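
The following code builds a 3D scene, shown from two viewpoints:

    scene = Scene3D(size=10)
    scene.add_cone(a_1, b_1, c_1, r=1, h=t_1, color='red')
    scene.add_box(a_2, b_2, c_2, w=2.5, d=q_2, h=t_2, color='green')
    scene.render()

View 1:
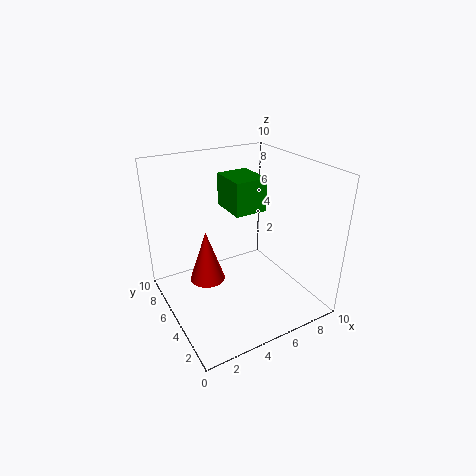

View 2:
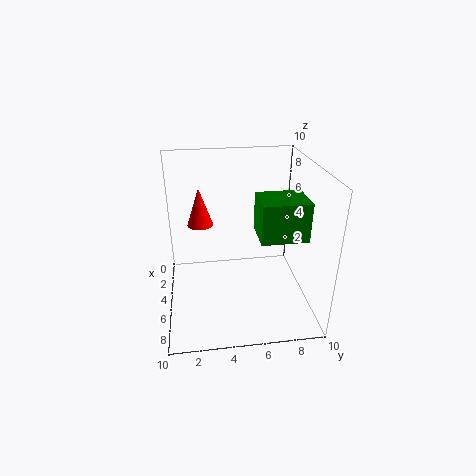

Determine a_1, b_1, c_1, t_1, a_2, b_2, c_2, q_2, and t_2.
a_1 = 1.5
b_1 = 2.5
c_1 = 4.5
t_1 = 3
a_2 = 5.5
b_2 = 6
c_2 = 6
q_2 = 3
t_2 = 2.5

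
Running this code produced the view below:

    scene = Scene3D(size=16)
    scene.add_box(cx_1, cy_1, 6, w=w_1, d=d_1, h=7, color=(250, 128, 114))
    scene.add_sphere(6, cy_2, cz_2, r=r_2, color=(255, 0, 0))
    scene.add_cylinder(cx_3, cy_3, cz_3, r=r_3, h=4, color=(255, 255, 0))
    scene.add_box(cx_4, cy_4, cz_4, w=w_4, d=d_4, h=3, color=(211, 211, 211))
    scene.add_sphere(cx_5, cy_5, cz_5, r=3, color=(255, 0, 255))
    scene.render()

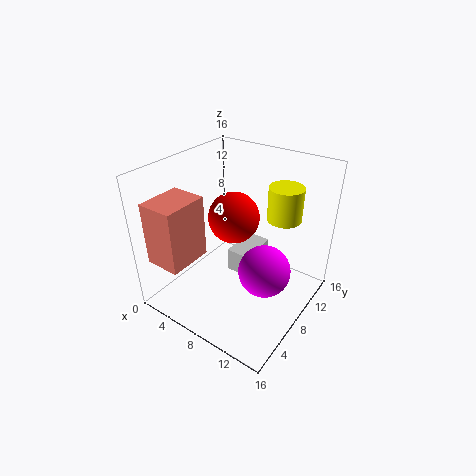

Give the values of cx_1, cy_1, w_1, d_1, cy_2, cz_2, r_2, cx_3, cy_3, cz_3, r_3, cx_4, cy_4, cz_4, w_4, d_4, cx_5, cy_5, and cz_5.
cx_1 = 1; cy_1 = 1; w_1 = 4; d_1 = 5; cy_2 = 10; cz_2 = 9; r_2 = 3; cx_3 = 11; cy_3 = 13; cz_3 = 9; r_3 = 2; cx_4 = 5; cy_4 = 10; cz_4 = 1; w_4 = 3; d_4 = 5; cx_5 = 11; cy_5 = 9; cz_5 = 4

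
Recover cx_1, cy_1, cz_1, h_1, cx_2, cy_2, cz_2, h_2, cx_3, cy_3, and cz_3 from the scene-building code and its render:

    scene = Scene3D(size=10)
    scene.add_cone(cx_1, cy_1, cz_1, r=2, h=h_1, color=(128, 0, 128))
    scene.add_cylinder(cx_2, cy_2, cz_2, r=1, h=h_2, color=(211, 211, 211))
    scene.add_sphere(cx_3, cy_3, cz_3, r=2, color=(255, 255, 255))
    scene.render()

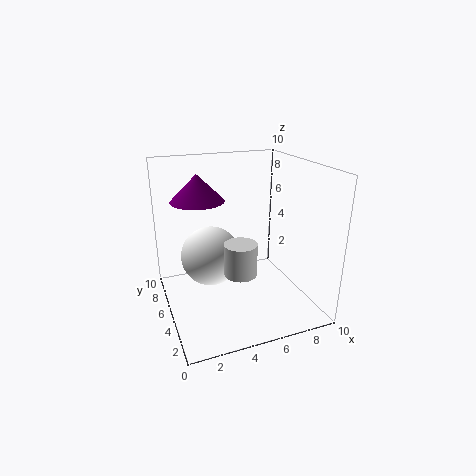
cx_1 = 3; cy_1 = 8; cz_1 = 7; h_1 = 2; cx_2 = 4; cy_2 = 2; cz_2 = 4; h_2 = 2; cx_3 = 3; cy_3 = 5; cz_3 = 4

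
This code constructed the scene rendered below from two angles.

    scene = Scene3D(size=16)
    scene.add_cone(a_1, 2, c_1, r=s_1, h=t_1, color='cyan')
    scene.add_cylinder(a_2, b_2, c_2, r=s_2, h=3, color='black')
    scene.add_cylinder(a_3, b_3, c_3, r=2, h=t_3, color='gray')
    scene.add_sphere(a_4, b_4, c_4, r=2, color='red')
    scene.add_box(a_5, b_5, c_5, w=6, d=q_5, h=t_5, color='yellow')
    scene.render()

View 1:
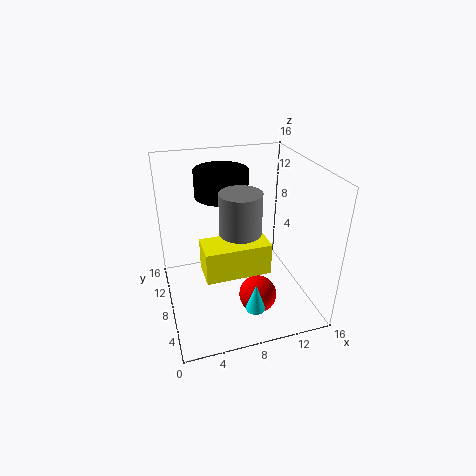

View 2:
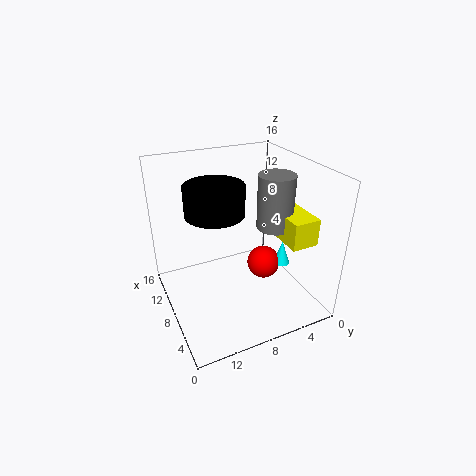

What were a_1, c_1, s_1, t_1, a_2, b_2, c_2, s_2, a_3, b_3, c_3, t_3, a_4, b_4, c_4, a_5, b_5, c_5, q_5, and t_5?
a_1 = 8, c_1 = 3, s_1 = 1, t_1 = 3, a_2 = 7, b_2 = 11, c_2 = 12, s_2 = 3, a_3 = 7, b_3 = 4, c_3 = 9, t_3 = 6, a_4 = 9, b_4 = 4, c_4 = 3, a_5 = 3, b_5 = 1, c_5 = 8, q_5 = 3, t_5 = 3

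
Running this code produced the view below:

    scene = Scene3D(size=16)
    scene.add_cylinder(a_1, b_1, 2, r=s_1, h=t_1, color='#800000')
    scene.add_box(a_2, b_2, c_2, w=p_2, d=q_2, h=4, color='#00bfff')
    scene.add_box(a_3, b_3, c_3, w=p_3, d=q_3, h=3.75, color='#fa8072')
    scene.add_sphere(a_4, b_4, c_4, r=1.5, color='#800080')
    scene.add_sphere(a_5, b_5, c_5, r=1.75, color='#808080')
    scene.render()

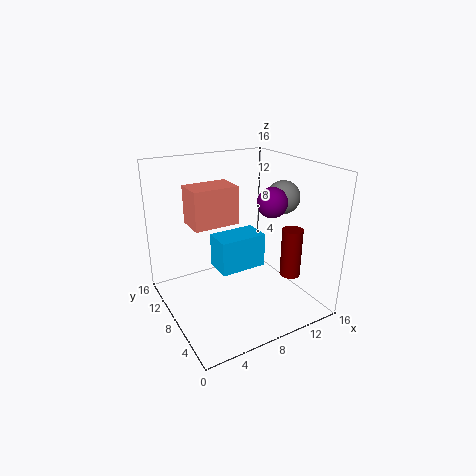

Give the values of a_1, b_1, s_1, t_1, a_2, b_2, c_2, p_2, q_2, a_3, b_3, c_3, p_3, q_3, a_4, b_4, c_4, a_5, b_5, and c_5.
a_1 = 14.75
b_1 = 6.75
s_1 = 1.25
t_1 = 6
a_2 = 6
b_2 = 7.75
c_2 = 3.75
p_2 = 5.5
q_2 = 3.25
a_3 = 2
b_3 = 5.25
c_3 = 11
p_3 = 4.5
q_3 = 3
a_4 = 9.5
b_4 = 4
c_4 = 13
a_5 = 12
b_5 = 5.5
c_5 = 12.75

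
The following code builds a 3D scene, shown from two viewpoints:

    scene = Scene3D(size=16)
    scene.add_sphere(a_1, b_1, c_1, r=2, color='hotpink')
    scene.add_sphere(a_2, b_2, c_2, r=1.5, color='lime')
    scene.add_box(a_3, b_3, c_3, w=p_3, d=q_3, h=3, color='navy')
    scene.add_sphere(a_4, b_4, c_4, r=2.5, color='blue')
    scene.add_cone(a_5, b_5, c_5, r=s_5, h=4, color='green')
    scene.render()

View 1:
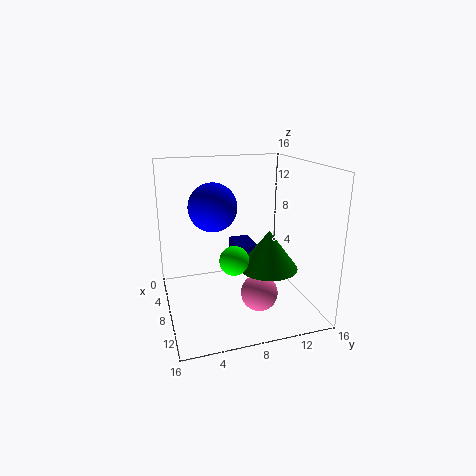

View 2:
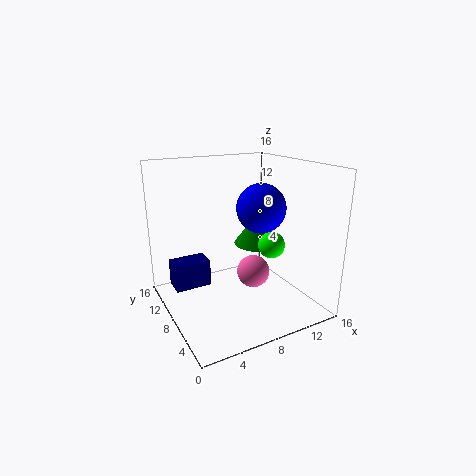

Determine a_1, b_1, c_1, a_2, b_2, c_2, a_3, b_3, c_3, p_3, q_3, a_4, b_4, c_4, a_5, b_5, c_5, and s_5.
a_1 = 11
b_1 = 9.5
c_1 = 2.5
a_2 = 11.5
b_2 = 6.5
c_2 = 7
a_3 = 1
b_3 = 9
c_3 = 2.5
p_3 = 4
q_3 = 2.5
a_4 = 9
b_4 = 5
c_4 = 12
a_5 = 12
b_5 = 10
c_5 = 6
s_5 = 3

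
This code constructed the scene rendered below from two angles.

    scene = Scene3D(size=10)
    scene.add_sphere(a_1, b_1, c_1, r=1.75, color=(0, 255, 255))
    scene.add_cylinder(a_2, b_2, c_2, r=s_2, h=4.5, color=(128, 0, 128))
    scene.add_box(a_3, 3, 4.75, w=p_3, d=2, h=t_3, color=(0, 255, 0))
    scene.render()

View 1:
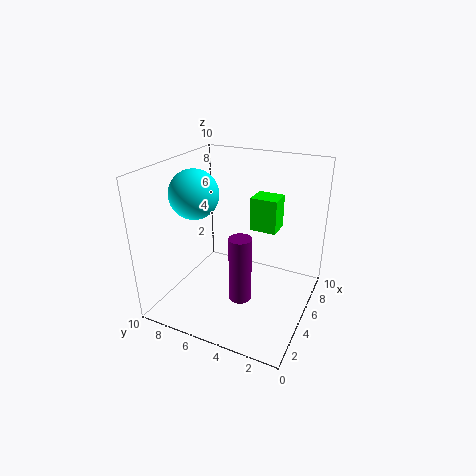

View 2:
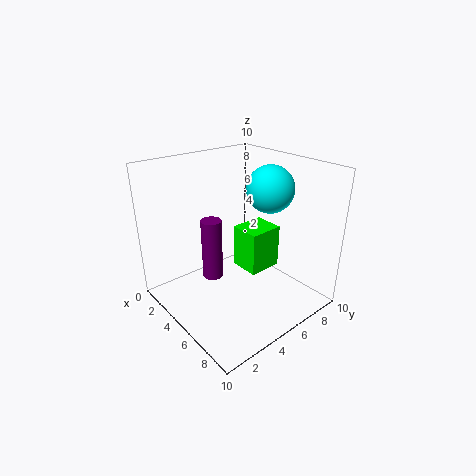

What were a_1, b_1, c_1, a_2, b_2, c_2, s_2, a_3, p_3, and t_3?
a_1 = 4.75, b_1 = 8.25, c_1 = 7.75, a_2 = 3.25, b_2 = 4, c_2 = 1.5, s_2 = 0.75, a_3 = 7, p_3 = 1.75, t_3 = 2.5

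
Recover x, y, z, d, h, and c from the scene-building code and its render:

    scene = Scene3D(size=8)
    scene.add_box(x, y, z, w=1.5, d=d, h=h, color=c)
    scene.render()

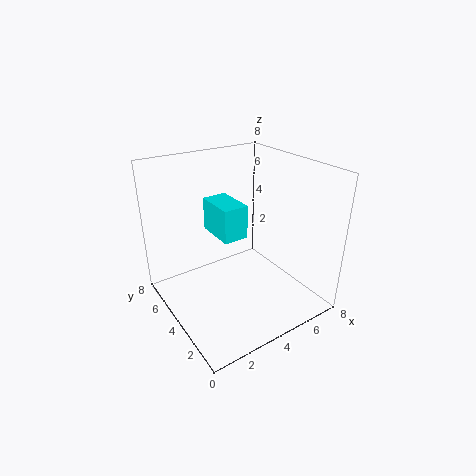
x = 3.5
y = 4.5
z = 3.5
d = 2.5
h = 2
c = 'cyan'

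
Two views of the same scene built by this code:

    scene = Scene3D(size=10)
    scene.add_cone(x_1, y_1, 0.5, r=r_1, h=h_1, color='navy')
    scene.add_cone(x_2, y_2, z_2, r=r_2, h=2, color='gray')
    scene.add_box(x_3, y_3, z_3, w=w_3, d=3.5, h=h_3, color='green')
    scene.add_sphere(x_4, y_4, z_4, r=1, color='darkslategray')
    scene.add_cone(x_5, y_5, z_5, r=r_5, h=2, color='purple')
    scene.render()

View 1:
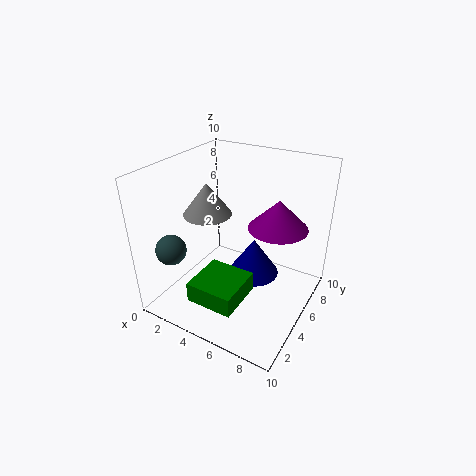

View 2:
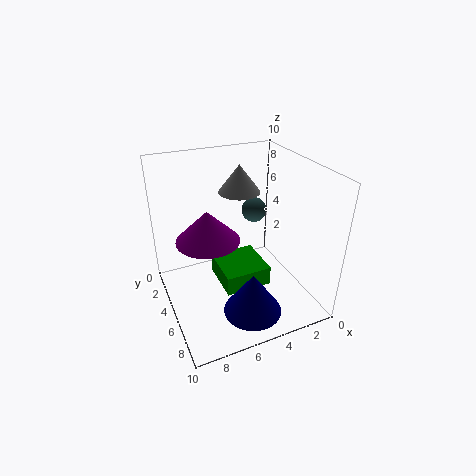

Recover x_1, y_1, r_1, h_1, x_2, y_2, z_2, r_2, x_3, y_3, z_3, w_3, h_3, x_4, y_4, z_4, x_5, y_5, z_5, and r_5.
x_1 = 5, y_1 = 7.5, r_1 = 2, h_1 = 3, x_2 = 4, y_2 = 3, z_2 = 7.5, r_2 = 1.5, x_3 = 2.5, y_3 = 2, z_3 = 0.5, w_3 = 3.5, h_3 = 1.5, x_4 = 2, y_4 = 1.5, z_4 = 5, x_5 = 7.5, y_5 = 6, z_5 = 6, r_5 = 2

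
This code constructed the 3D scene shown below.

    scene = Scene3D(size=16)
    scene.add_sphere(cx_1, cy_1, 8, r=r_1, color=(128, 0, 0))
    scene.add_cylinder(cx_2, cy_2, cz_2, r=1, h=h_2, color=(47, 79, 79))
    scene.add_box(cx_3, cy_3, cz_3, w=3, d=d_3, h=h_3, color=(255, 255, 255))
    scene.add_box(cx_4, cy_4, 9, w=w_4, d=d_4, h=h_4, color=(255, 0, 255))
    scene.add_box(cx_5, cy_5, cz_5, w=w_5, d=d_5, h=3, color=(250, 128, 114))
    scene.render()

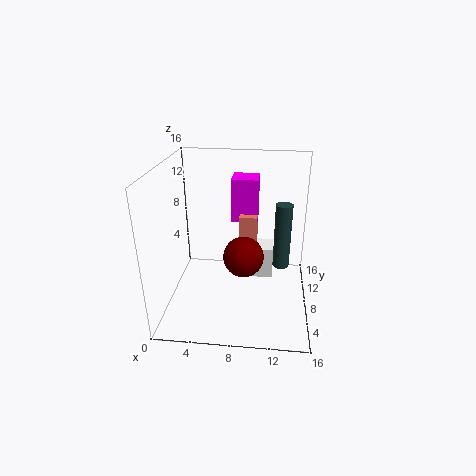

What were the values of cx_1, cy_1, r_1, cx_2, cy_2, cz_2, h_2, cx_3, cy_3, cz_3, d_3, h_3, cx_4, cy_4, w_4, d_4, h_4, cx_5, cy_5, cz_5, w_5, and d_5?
cx_1 = 9; cy_1 = 4; r_1 = 2; cx_2 = 13; cy_2 = 11; cz_2 = 3; h_2 = 8; cx_3 = 9; cy_3 = 11; cz_3 = 1; d_3 = 3; h_3 = 4; cx_4 = 7; cy_4 = 10; w_4 = 3; d_4 = 3; h_4 = 5; cx_5 = 8; cy_5 = 9; cz_5 = 7; w_5 = 2; d_5 = 3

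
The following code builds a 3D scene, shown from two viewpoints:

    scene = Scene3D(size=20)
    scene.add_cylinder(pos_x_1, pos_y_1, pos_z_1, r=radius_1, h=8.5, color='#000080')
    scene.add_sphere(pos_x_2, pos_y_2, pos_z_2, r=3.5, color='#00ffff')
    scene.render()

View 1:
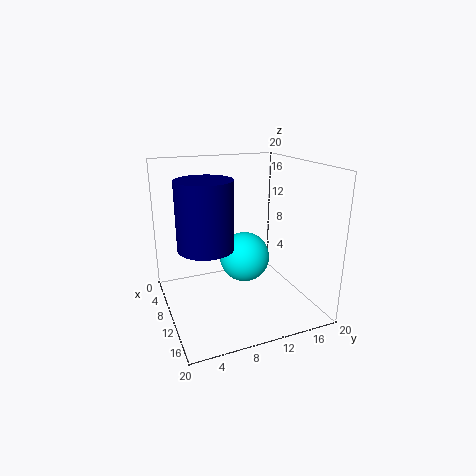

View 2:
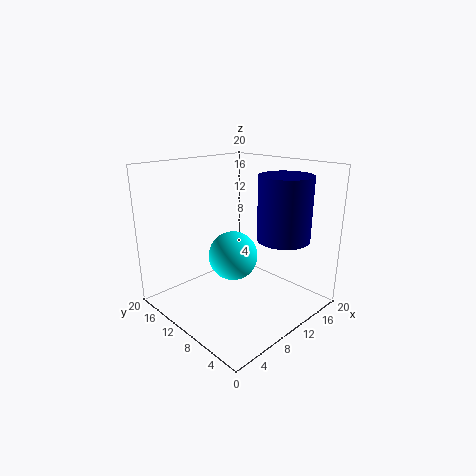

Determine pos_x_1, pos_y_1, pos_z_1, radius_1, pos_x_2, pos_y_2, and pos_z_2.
pos_x_1 = 13; pos_y_1 = 4.5; pos_z_1 = 10.5; radius_1 = 3.5; pos_x_2 = 10; pos_y_2 = 11; pos_z_2 = 7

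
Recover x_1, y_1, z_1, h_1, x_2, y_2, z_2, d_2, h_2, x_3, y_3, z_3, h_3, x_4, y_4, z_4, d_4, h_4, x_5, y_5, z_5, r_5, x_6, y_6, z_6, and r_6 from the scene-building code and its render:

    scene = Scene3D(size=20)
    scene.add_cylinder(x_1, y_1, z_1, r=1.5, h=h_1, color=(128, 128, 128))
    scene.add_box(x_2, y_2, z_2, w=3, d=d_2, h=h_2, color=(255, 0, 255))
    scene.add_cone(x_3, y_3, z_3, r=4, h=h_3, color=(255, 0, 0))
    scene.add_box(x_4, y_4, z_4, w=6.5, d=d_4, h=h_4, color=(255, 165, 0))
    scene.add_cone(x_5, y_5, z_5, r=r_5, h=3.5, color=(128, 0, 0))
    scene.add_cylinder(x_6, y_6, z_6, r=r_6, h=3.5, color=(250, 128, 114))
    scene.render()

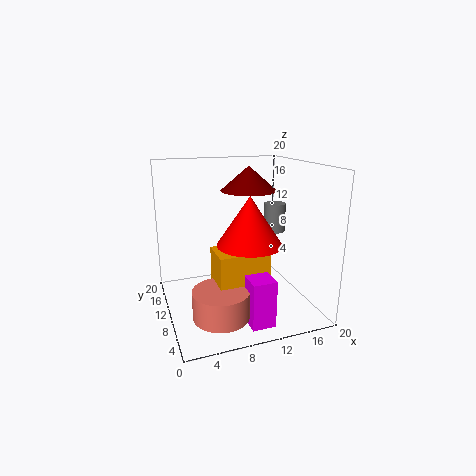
x_1 = 15.5, y_1 = 10, z_1 = 10.5, h_1 = 4, x_2 = 8.5, y_2 = 0.5, z_2 = 1.5, d_2 = 4, h_2 = 6, x_3 = 9.5, y_3 = 4.5, z_3 = 11, h_3 = 6, x_4 = 5.5, y_4 = 3.5, z_4 = 2, d_4 = 4.5, h_4 = 8, x_5 = 12.5, y_5 = 12.5, z_5 = 16, r_5 = 4, x_6 = 5.5, y_6 = 3.5, z_6 = 2.5, r_6 = 3.5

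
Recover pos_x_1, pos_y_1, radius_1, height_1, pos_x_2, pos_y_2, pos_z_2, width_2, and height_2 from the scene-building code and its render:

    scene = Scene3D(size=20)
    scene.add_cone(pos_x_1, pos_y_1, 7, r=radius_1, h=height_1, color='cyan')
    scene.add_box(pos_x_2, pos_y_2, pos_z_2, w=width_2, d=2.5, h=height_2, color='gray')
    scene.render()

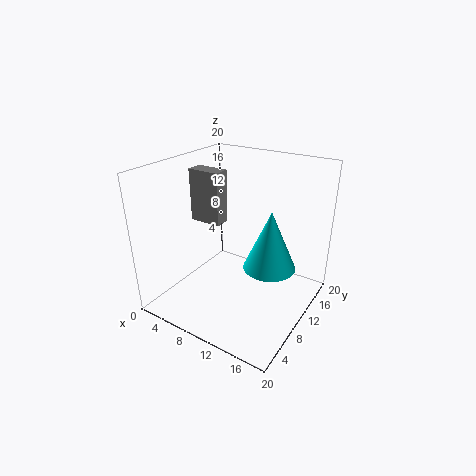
pos_x_1 = 15, pos_y_1 = 10, radius_1 = 3.5, height_1 = 8, pos_x_2 = 0.5, pos_y_2 = 11.5, pos_z_2 = 10, width_2 = 5, height_2 = 8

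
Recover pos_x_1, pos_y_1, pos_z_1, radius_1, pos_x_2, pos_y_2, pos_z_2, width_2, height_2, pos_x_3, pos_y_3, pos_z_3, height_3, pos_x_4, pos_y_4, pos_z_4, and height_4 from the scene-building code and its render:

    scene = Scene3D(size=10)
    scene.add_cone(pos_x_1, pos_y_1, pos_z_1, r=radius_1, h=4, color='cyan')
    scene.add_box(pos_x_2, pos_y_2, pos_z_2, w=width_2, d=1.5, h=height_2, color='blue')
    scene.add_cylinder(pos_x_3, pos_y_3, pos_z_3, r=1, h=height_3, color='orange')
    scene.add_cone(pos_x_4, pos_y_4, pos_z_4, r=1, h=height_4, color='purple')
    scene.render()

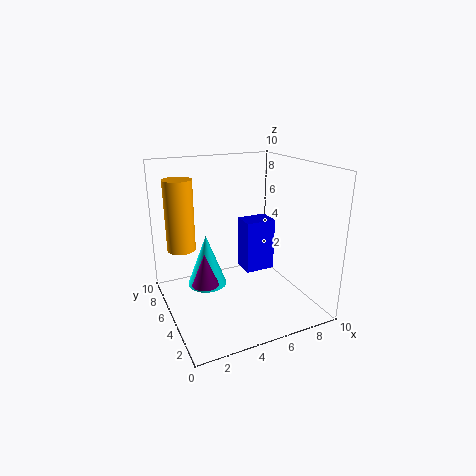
pos_x_1 = 3.5, pos_y_1 = 7.5, pos_z_1 = 0.5, radius_1 = 1.5, pos_x_2 = 5, pos_y_2 = 3.5, pos_z_2 = 3, width_2 = 2, height_2 = 3.5, pos_x_3 = 1.5, pos_y_3 = 7, pos_z_3 = 4, height_3 = 5, pos_x_4 = 3, pos_y_4 = 6.5, pos_z_4 = 1, height_4 = 2.5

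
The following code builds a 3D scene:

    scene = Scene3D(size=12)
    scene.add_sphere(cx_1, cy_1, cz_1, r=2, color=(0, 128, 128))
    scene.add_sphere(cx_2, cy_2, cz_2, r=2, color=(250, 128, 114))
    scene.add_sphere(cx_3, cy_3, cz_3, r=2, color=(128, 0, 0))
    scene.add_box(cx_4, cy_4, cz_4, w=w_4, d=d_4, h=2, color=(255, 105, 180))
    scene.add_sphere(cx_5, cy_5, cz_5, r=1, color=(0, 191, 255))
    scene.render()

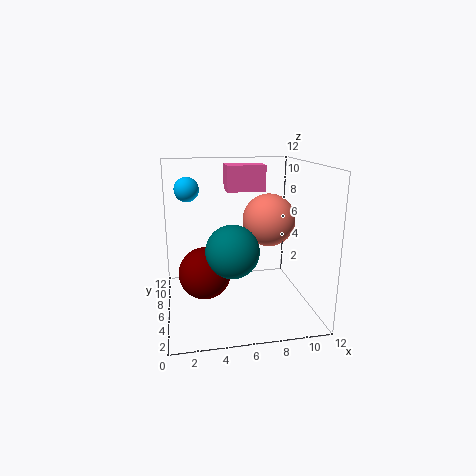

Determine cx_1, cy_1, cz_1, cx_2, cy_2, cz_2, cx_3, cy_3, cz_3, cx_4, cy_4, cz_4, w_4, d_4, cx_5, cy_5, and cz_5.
cx_1 = 5
cy_1 = 3
cz_1 = 6
cx_2 = 8
cy_2 = 4
cz_2 = 8
cx_3 = 3
cy_3 = 4
cz_3 = 4
cx_4 = 5
cy_4 = 5
cz_4 = 10
w_4 = 3
d_4 = 2
cx_5 = 2
cy_5 = 7
cz_5 = 10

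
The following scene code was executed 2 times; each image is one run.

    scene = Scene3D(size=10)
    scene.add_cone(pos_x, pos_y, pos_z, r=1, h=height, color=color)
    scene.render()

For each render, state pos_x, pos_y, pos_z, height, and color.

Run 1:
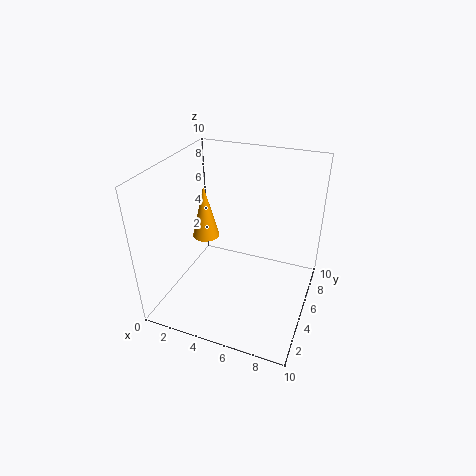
pos_x = 2; pos_y = 6; pos_z = 4; height = 4; color = 'orange'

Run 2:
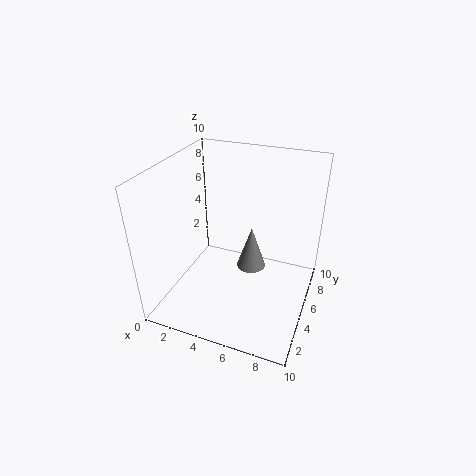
pos_x = 6; pos_y = 5; pos_z = 3; height = 3; color = 'gray'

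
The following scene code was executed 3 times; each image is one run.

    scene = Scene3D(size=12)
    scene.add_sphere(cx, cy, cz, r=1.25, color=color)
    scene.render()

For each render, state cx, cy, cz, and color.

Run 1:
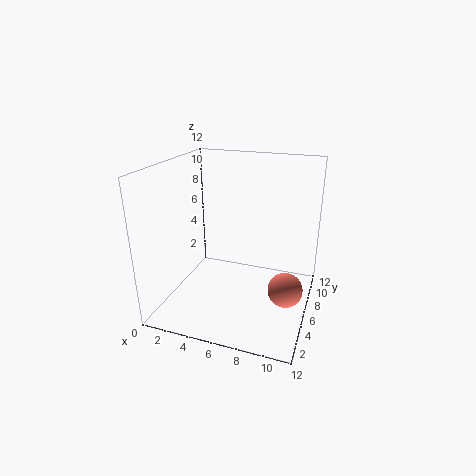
cx = 10.75, cy = 2.75, cz = 4, color = 'salmon'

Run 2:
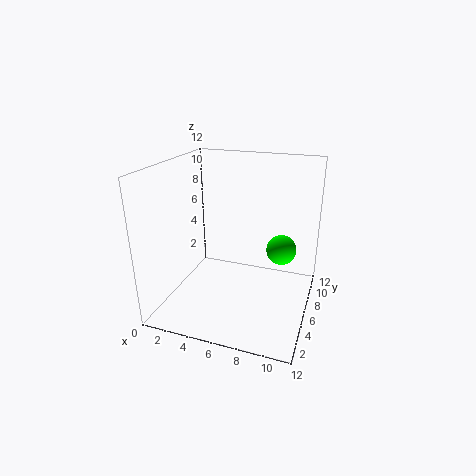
cx = 9.5, cy = 7, cz = 5, color = 'lime'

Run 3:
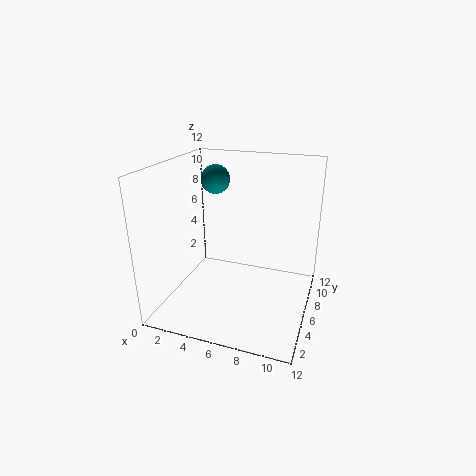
cx = 3.25, cy = 8, cz = 10.25, color = 'teal'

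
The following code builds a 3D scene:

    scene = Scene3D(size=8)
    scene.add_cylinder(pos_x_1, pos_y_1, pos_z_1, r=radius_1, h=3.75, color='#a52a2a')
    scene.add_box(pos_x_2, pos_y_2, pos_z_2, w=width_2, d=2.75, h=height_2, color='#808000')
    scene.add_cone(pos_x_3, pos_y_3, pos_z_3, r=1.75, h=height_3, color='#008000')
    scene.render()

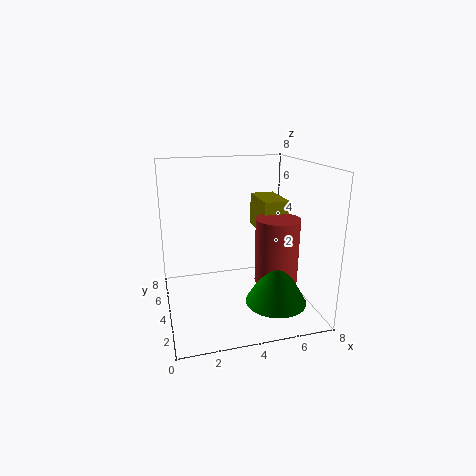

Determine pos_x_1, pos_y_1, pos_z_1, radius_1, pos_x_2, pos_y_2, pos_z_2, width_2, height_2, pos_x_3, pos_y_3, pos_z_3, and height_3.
pos_x_1 = 6.25, pos_y_1 = 3.75, pos_z_1 = 1.25, radius_1 = 1.25, pos_x_2 = 5.75, pos_y_2 = 4.5, pos_z_2 = 3.75, width_2 = 1.5, height_2 = 2, pos_x_3 = 6, pos_y_3 = 3, pos_z_3 = 0.25, height_3 = 3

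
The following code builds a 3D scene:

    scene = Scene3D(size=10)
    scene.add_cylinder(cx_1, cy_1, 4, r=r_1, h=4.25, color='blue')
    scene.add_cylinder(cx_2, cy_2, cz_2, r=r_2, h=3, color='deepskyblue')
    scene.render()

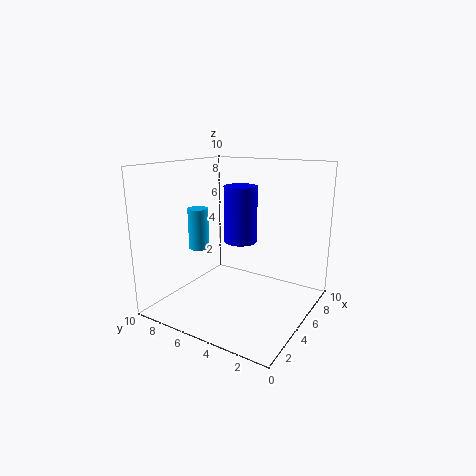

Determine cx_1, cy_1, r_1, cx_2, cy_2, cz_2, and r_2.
cx_1 = 7; cy_1 = 6; r_1 = 1.25; cx_2 = 4.75; cy_2 = 8.25; cz_2 = 3.75; r_2 = 0.75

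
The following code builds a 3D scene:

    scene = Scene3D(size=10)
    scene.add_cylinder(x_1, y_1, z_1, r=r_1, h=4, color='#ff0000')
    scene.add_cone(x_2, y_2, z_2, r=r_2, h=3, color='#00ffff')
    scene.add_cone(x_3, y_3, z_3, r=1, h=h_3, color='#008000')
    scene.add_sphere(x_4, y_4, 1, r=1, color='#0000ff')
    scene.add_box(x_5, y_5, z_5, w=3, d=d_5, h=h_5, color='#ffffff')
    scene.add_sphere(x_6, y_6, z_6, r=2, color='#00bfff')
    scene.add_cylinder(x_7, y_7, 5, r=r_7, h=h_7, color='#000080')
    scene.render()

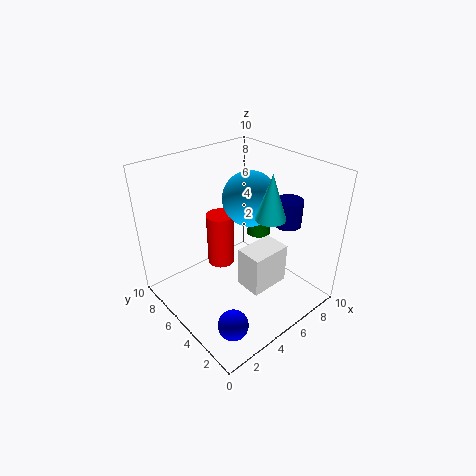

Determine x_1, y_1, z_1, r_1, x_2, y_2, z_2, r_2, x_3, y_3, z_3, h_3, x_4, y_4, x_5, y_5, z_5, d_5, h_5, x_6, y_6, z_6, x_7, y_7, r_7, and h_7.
x_1 = 5
y_1 = 7
z_1 = 2
r_1 = 1
x_2 = 6
y_2 = 3
z_2 = 7
r_2 = 1
x_3 = 9
y_3 = 7
z_3 = 3
h_3 = 4
x_4 = 2
y_4 = 2
x_5 = 5
y_5 = 3
z_5 = 1
d_5 = 2
h_5 = 3
x_6 = 7
y_6 = 6
z_6 = 7
x_7 = 9
y_7 = 4
r_7 = 1
h_7 = 2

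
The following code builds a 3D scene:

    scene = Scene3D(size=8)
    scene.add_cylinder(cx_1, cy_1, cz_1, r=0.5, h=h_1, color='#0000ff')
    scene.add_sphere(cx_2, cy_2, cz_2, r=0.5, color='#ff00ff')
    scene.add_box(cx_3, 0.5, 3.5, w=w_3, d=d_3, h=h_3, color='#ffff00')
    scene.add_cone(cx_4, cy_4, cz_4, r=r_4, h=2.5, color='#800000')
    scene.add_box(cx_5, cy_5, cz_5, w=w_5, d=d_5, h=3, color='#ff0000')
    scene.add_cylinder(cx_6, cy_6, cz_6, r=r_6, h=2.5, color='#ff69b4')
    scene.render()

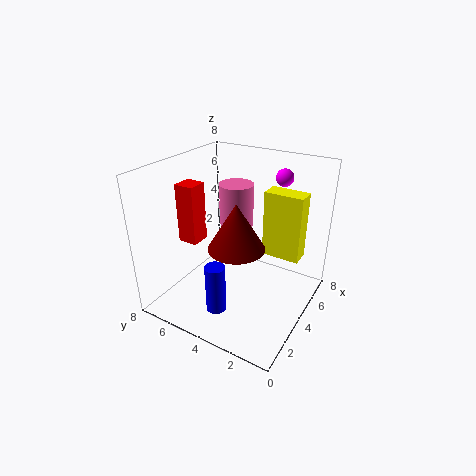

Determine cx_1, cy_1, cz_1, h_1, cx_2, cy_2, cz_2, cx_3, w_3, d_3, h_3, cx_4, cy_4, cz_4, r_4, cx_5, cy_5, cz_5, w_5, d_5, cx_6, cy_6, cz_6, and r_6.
cx_1 = 1
cy_1 = 3.5
cz_1 = 1.5
h_1 = 2.5
cx_2 = 6.5
cy_2 = 2.5
cz_2 = 7
cx_3 = 4
w_3 = 1
d_3 = 2
h_3 = 3.5
cx_4 = 3
cy_4 = 3.5
cz_4 = 4
r_4 = 1.5
cx_5 = 1.5
cy_5 = 5
cz_5 = 4.5
w_5 = 1
d_5 = 1
cx_6 = 5.5
cy_6 = 5
cz_6 = 4
r_6 = 1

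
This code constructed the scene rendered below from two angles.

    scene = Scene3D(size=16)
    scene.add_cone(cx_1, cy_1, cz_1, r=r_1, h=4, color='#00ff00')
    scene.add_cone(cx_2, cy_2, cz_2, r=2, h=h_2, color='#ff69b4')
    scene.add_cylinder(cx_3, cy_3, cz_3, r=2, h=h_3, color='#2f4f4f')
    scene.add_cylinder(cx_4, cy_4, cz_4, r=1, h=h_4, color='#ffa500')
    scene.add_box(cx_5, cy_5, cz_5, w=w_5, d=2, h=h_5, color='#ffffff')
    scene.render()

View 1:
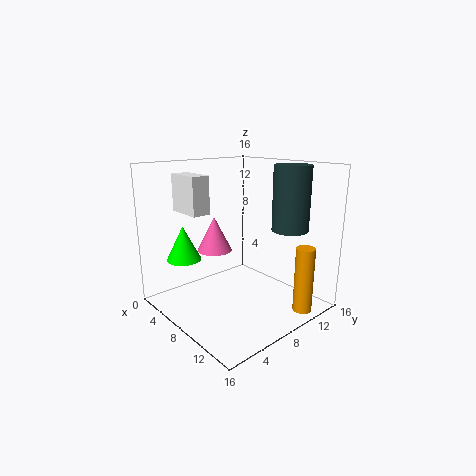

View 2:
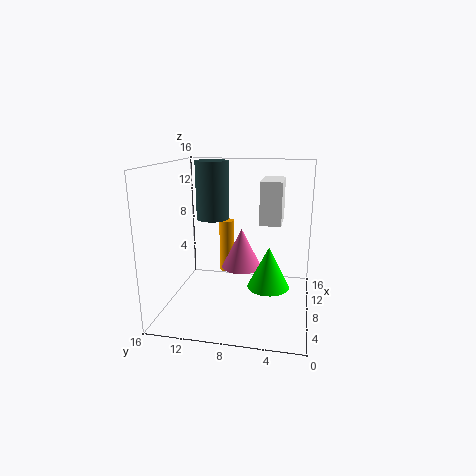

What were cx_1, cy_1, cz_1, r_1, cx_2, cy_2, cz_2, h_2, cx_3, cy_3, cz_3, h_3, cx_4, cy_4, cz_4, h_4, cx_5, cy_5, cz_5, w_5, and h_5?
cx_1 = 3
cy_1 = 4
cz_1 = 5
r_1 = 2
cx_2 = 5
cy_2 = 7
cz_2 = 6
h_2 = 4
cx_3 = 12
cy_3 = 12
cz_3 = 9
h_3 = 7
cx_4 = 15
cy_4 = 11
cz_4 = 1
h_4 = 7
cx_5 = 3
cy_5 = 3
cz_5 = 11
w_5 = 4
h_5 = 4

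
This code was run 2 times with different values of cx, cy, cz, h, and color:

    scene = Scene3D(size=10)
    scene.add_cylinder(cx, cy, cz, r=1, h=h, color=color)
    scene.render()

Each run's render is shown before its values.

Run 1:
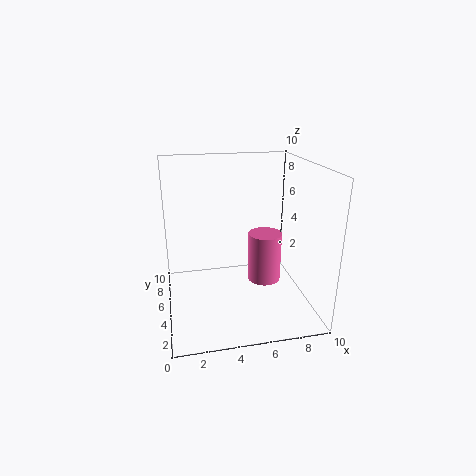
cx = 6; cy = 2; cz = 3.5; h = 3; color = 'hotpink'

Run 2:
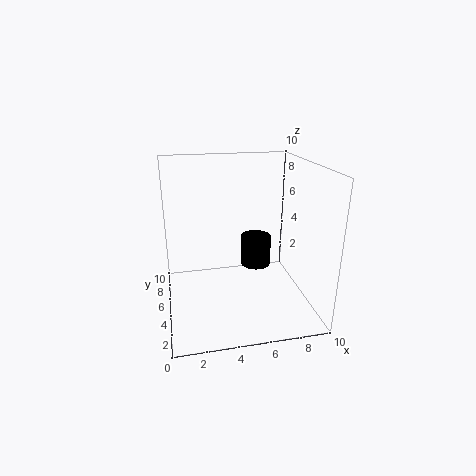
cx = 6; cy = 4; cz = 3.5; h = 2; color = 'black'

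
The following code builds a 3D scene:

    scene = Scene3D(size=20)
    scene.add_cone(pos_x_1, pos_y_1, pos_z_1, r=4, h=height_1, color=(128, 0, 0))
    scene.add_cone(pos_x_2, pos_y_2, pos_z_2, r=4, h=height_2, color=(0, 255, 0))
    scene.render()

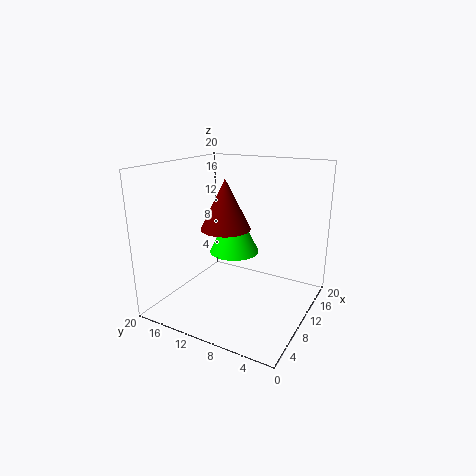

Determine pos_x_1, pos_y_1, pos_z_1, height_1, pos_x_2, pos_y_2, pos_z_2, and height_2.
pos_x_1 = 15, pos_y_1 = 15, pos_z_1 = 9, height_1 = 8, pos_x_2 = 16, pos_y_2 = 14, pos_z_2 = 5, height_2 = 8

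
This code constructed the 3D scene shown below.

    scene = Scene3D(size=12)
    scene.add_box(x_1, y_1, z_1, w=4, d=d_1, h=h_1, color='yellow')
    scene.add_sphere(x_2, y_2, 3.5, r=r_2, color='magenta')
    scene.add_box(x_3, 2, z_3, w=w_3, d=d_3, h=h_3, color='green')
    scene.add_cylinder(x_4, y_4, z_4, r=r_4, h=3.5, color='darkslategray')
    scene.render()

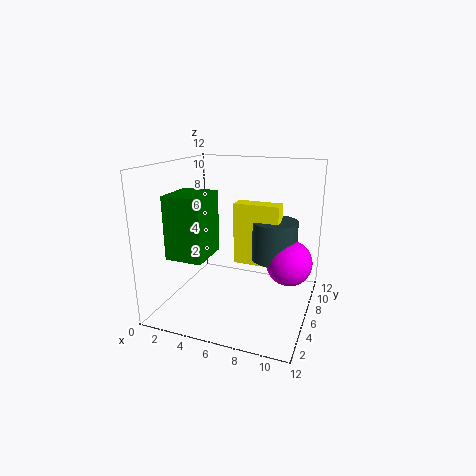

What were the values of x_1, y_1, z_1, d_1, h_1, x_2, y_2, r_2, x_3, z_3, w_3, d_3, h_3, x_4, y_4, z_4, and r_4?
x_1 = 5, y_1 = 7.5, z_1 = 3, d_1 = 1.5, h_1 = 5.5, x_2 = 10, y_2 = 8, r_2 = 2, x_3 = 1.5, z_3 = 5, w_3 = 3, d_3 = 3.5, h_3 = 5, x_4 = 8.5, y_4 = 8.5, z_4 = 3.5, r_4 = 2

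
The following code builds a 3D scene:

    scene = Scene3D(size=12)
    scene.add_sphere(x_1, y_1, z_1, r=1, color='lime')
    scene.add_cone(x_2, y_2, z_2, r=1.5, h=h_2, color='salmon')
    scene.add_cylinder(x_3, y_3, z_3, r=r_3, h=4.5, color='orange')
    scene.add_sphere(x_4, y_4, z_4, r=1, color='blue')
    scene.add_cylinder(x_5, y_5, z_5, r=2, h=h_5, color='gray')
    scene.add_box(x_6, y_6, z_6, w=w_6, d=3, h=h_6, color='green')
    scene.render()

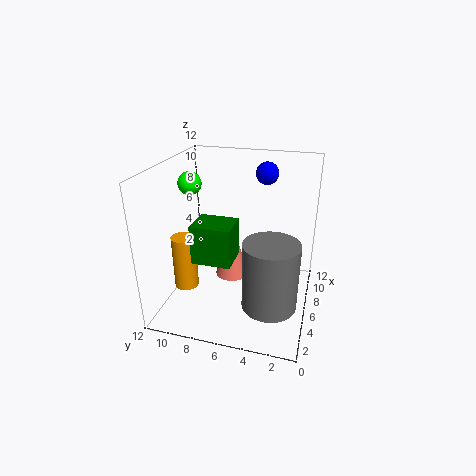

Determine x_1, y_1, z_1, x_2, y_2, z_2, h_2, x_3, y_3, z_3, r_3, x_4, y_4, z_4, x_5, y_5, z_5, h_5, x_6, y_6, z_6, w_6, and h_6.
x_1 = 7; y_1 = 10.5; z_1 = 10; x_2 = 7.5; y_2 = 7; z_2 = 1.5; h_2 = 5; x_3 = 4; y_3 = 10; z_3 = 2; r_3 = 1; x_4 = 10; y_4 = 4.5; z_4 = 10.5; x_5 = 2; y_5 = 2.5; z_5 = 3; h_5 = 5; x_6 = 2; y_6 = 5.5; z_6 = 5.5; w_6 = 2.5; h_6 = 3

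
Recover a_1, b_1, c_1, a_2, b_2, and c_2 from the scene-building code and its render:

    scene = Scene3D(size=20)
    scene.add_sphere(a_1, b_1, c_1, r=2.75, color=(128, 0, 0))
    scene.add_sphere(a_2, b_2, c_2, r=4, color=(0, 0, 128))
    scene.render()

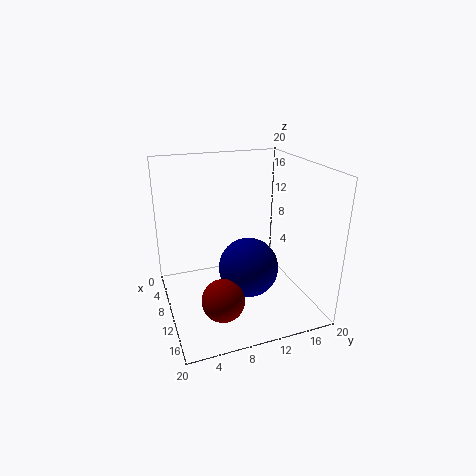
a_1 = 15.5; b_1 = 6; c_1 = 4.25; a_2 = 12.75; b_2 = 10.5; c_2 = 6.75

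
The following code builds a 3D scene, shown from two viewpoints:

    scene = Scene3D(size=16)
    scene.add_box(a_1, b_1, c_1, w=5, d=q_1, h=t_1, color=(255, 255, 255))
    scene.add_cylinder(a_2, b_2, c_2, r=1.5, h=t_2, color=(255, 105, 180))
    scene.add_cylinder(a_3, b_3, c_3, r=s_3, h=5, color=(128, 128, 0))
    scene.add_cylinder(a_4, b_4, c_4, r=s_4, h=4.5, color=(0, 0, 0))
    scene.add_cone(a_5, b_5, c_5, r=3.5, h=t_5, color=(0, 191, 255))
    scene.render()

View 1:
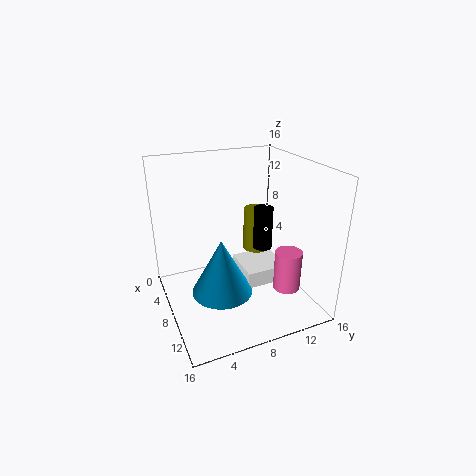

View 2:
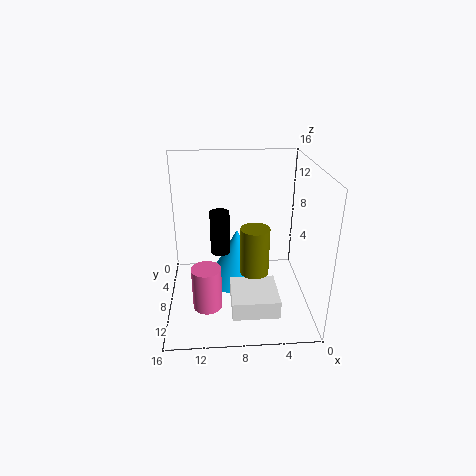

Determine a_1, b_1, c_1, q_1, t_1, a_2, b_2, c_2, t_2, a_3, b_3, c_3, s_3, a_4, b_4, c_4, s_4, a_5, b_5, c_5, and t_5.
a_1 = 4; b_1 = 9; c_1 = 1.5; q_1 = 5; t_1 = 2; a_2 = 11.5; b_2 = 12.5; c_2 = 2.5; t_2 = 4.5; a_3 = 6.5; b_3 = 11; c_3 = 5.5; s_3 = 1.5; a_4 = 10; b_4 = 10; c_4 = 7.5; s_4 = 1; a_5 = 8; b_5 = 6; c_5 = 1.5; t_5 = 6.5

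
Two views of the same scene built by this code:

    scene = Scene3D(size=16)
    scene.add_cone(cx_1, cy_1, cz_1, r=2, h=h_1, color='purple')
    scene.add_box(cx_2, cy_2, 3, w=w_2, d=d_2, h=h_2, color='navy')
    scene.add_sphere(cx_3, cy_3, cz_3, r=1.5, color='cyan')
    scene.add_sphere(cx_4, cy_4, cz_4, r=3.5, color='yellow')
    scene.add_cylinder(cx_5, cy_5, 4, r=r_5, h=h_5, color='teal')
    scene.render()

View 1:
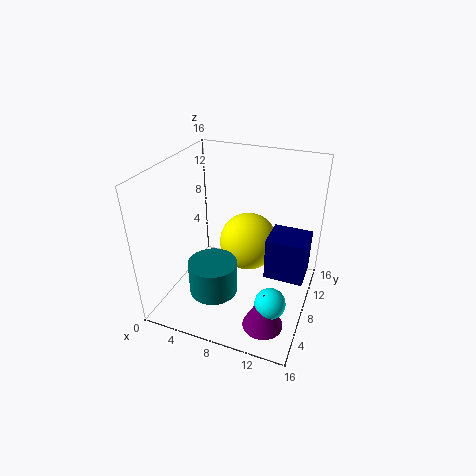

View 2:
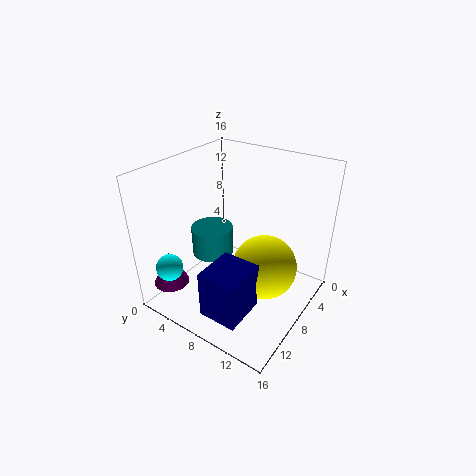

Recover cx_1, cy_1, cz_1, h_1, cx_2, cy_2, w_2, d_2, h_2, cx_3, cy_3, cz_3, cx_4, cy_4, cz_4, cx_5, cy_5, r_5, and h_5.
cx_1 = 13
cy_1 = 2
cz_1 = 2.5
h_1 = 4
cx_2 = 11
cy_2 = 8.5
w_2 = 4.5
d_2 = 4
h_2 = 5
cx_3 = 13.5
cy_3 = 2.5
cz_3 = 5
cx_4 = 8
cy_4 = 11.5
cz_4 = 5.5
cx_5 = 7
cy_5 = 3.5
r_5 = 2.5
h_5 = 3.5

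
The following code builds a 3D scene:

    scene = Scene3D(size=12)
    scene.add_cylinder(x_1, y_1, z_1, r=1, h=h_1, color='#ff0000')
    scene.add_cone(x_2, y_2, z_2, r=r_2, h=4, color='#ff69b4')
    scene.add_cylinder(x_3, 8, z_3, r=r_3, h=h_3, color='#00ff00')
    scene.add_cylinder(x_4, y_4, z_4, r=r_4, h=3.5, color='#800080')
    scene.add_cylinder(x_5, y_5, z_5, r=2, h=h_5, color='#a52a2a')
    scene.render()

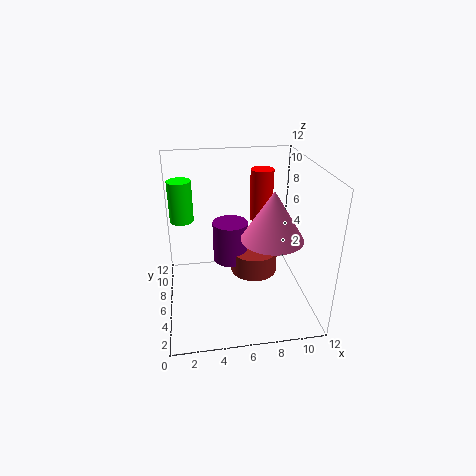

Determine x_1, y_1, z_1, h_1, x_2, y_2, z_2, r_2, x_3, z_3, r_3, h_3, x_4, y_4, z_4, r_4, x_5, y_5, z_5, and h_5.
x_1 = 8.5; y_1 = 8.5; z_1 = 6.5; h_1 = 4.5; x_2 = 8.5; y_2 = 4.5; z_2 = 6.5; r_2 = 2.5; x_3 = 1.5; z_3 = 7; r_3 = 1; h_3 = 3.5; x_4 = 5.5; y_4 = 7; z_4 = 3.5; r_4 = 1.5; x_5 = 7.5; y_5 = 6.5; z_5 = 2.5; h_5 = 2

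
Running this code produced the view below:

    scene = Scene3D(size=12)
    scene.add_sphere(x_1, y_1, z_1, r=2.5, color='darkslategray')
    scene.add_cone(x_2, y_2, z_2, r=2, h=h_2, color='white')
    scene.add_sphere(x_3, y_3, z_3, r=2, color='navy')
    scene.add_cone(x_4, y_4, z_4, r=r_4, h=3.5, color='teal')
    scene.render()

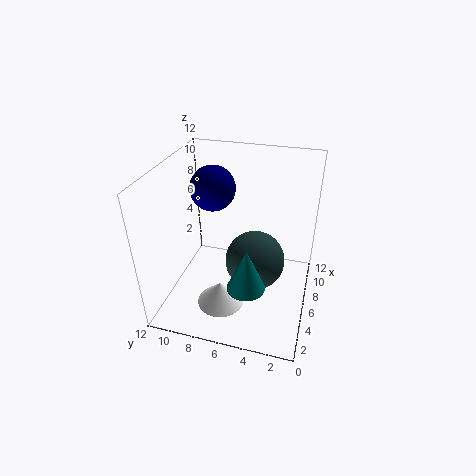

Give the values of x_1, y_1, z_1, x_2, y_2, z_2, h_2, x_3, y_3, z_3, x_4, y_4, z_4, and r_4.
x_1 = 6; y_1 = 4.5; z_1 = 4; x_2 = 4; y_2 = 7; z_2 = 0.5; h_2 = 2; x_3 = 8.5; y_3 = 9; z_3 = 9; x_4 = 3; y_4 = 4.5; z_4 = 3.5; r_4 = 1.5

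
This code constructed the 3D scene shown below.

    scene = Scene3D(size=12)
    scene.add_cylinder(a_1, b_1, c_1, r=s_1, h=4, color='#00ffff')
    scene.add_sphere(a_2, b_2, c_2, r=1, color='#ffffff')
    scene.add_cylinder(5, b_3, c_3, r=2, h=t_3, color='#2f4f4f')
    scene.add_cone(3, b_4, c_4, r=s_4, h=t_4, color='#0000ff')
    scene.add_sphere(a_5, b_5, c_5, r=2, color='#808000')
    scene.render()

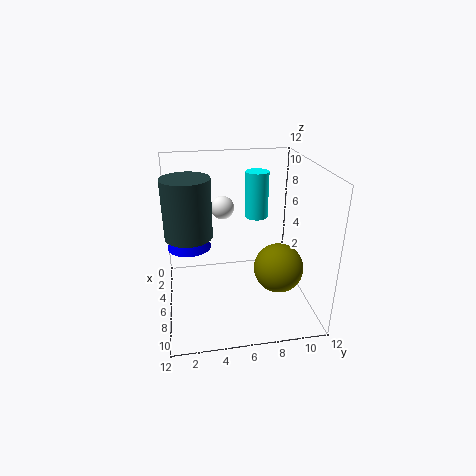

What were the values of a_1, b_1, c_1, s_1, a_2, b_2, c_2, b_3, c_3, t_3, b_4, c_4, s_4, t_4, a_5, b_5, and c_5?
a_1 = 4
b_1 = 8
c_1 = 7
s_1 = 1
a_2 = 4
b_2 = 5
c_2 = 8
b_3 = 2
c_3 = 6
t_3 = 5
b_4 = 2
c_4 = 4
s_4 = 2
t_4 = 3
a_5 = 8
b_5 = 9
c_5 = 4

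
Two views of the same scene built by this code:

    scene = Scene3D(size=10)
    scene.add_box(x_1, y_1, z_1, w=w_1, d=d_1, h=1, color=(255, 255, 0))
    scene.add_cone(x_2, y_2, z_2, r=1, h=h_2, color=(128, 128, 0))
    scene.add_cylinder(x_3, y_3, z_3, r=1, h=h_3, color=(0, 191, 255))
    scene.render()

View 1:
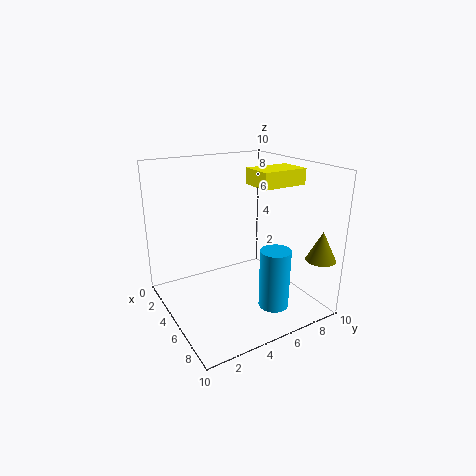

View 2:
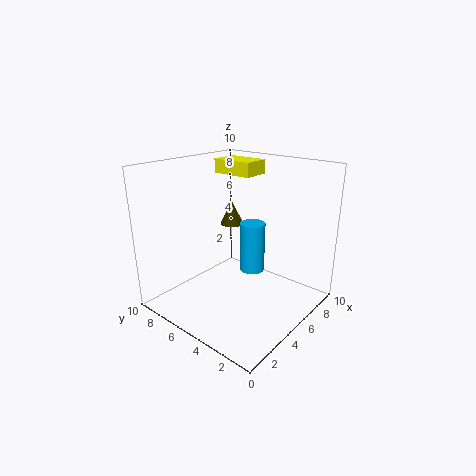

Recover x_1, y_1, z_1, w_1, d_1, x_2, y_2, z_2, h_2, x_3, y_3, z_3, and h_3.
x_1 = 6; y_1 = 5; z_1 = 9; w_1 = 2; d_1 = 3; x_2 = 9; y_2 = 9; z_2 = 4; h_2 = 2; x_3 = 8; y_3 = 6; z_3 = 1; h_3 = 4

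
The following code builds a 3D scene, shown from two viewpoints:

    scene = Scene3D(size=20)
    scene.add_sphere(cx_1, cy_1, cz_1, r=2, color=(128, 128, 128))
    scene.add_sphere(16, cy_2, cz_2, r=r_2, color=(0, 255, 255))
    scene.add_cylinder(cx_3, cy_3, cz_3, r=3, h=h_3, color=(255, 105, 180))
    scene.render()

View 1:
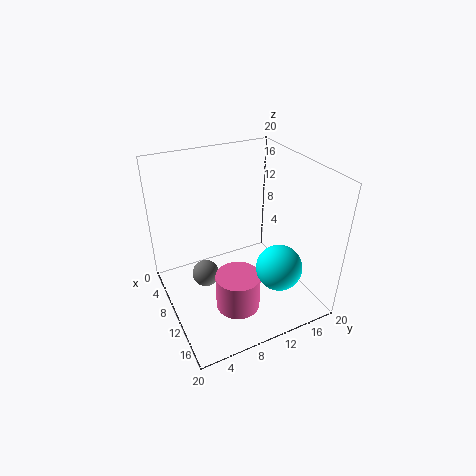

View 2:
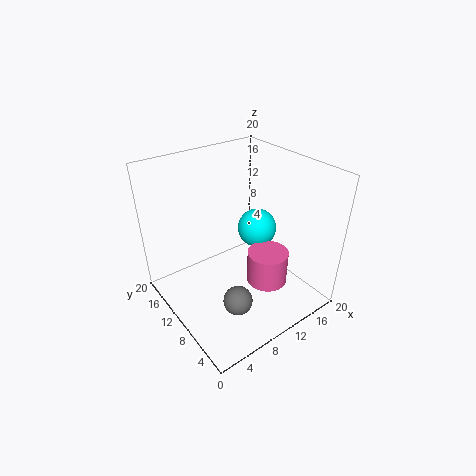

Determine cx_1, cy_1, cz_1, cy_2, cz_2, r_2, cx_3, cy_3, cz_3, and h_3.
cx_1 = 7; cy_1 = 6; cz_1 = 3; cy_2 = 13; cz_2 = 8; r_2 = 3; cx_3 = 14; cy_3 = 8; cz_3 = 2; h_3 = 5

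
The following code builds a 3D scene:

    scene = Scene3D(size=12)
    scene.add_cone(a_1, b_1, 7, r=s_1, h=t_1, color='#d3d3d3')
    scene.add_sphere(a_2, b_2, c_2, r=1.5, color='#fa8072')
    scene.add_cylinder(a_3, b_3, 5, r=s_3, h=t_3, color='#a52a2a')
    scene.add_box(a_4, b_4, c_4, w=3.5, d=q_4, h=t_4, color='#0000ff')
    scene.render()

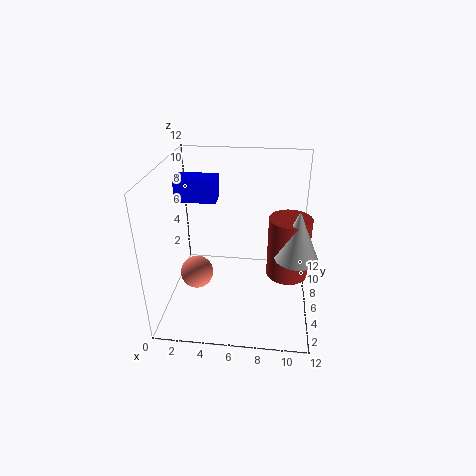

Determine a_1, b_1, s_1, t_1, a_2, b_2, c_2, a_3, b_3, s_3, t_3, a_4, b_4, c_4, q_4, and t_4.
a_1 = 10.5; b_1 = 2; s_1 = 1.5; t_1 = 3.5; a_2 = 2; b_2 = 7; c_2 = 1.5; a_3 = 10; b_3 = 3; s_3 = 1.5; t_3 = 4.5; a_4 = 0.5; b_4 = 7; c_4 = 8.5; q_4 = 2; t_4 = 2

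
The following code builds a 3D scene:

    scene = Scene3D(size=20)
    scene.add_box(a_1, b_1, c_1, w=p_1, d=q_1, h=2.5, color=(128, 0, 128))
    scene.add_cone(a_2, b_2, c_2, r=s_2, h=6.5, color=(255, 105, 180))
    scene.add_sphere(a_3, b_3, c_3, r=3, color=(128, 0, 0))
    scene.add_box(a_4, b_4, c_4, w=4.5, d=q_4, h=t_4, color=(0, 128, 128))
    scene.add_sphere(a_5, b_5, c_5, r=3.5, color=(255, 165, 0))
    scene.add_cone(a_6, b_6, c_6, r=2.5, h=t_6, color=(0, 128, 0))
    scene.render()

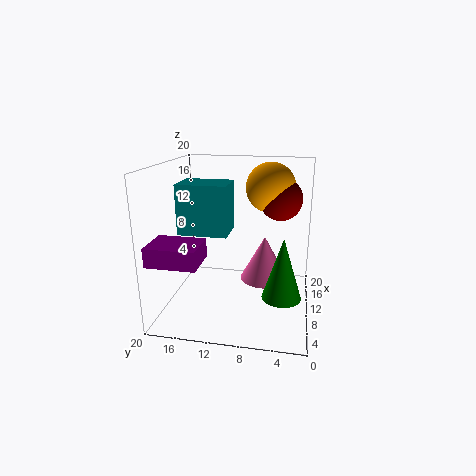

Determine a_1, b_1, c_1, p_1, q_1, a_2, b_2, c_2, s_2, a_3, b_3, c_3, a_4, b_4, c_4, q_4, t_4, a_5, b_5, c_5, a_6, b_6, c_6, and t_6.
a_1 = 1.5; b_1 = 13.5; c_1 = 8.5; p_1 = 5; q_1 = 6.5; a_2 = 12.5; b_2 = 6.5; c_2 = 3; s_2 = 3.5; a_3 = 13; b_3 = 4.5; c_3 = 15; a_4 = 3; b_4 = 10; c_4 = 12.5; q_4 = 6; t_4 = 6; a_5 = 13.5; b_5 = 6; c_5 = 16.5; a_6 = 5.5; b_6 = 3.5; c_6 = 4; t_6 = 8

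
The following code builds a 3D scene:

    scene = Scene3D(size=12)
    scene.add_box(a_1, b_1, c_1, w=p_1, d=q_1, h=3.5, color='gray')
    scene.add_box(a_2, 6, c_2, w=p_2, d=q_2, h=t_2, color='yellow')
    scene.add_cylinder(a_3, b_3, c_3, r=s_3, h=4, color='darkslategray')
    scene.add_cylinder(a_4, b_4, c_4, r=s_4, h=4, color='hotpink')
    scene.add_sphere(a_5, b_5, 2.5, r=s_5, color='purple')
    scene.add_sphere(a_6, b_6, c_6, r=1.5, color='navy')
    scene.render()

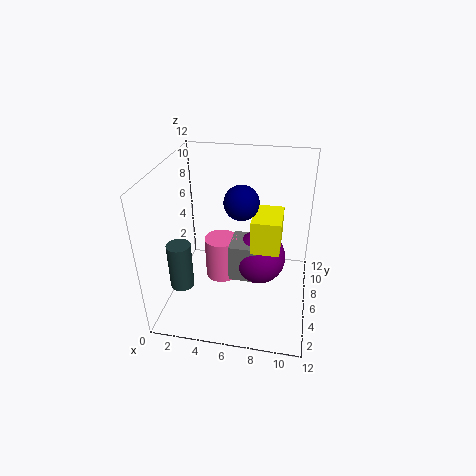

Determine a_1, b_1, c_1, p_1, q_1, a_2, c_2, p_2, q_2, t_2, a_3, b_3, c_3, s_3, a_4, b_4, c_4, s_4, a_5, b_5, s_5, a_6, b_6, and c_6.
a_1 = 5; b_1 = 6.5; c_1 = 1; p_1 = 2.5; q_1 = 3; a_2 = 7; c_2 = 4.5; p_2 = 2.5; q_2 = 3.5; t_2 = 3; a_3 = 1.5; b_3 = 4; c_3 = 2; s_3 = 1; a_4 = 4; b_4 = 8; c_4 = 0.5; s_4 = 1.5; a_5 = 7.5; b_5 = 8.5; s_5 = 2.5; a_6 = 6; b_6 = 7.5; c_6 = 8.5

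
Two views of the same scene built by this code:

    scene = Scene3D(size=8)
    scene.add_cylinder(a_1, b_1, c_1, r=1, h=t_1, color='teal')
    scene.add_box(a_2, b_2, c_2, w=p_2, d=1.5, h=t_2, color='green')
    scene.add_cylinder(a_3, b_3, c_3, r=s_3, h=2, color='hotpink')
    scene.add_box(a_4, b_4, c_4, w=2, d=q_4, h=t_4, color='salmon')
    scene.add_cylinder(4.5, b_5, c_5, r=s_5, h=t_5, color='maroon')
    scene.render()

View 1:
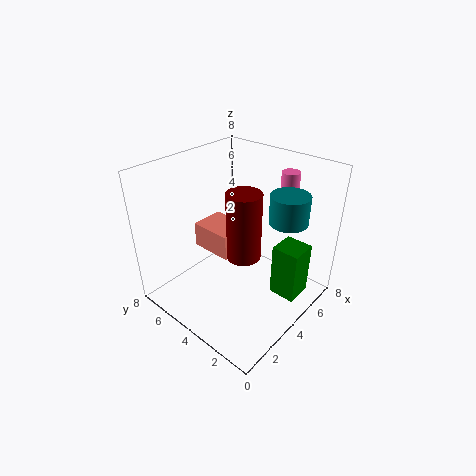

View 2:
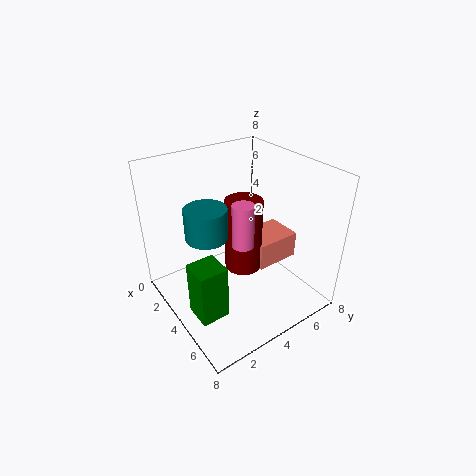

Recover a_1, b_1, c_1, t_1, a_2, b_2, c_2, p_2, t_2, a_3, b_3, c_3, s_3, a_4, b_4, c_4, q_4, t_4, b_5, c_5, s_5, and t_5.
a_1 = 5
b_1 = 1.5
c_1 = 5.5
t_1 = 1.5
a_2 = 4.5
b_2 = 0.5
c_2 = 1
p_2 = 1.5
t_2 = 3
a_3 = 6.5
b_3 = 2.5
c_3 = 5.5
s_3 = 0.5
a_4 = 3.5
b_4 = 4.5
c_4 = 2.5
q_4 = 2.5
t_4 = 1.5
b_5 = 4
c_5 = 2.5
s_5 = 1
t_5 = 4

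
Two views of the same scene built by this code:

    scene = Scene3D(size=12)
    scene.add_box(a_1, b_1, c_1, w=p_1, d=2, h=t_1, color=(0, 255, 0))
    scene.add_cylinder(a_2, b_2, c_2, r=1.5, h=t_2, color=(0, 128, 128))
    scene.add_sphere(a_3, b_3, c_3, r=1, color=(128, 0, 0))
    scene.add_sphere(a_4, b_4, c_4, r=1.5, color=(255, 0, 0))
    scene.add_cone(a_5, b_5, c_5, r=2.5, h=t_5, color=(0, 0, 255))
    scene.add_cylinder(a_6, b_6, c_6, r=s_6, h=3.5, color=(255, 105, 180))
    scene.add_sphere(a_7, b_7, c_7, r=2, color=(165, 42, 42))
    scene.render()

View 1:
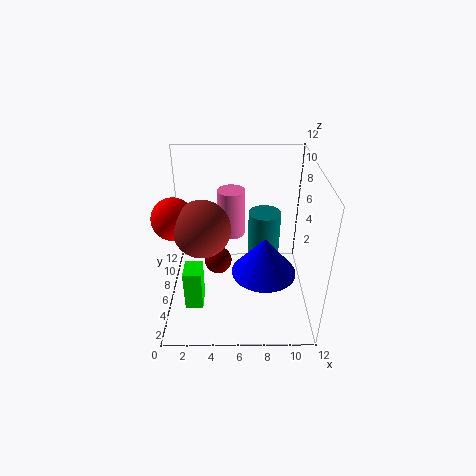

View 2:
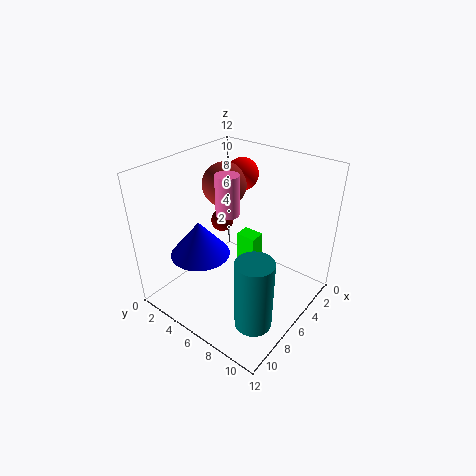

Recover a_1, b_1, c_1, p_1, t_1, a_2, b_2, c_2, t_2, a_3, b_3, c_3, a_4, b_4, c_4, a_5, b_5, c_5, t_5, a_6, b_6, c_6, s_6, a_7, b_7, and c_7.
a_1 = 1.5; b_1 = 3.5; c_1 = 0.5; p_1 = 1.5; t_1 = 3.5; a_2 = 8.5; b_2 = 9.5; c_2 = 0.5; t_2 = 6; a_3 = 4.5; b_3 = 3; c_3 = 6; a_4 = 1.5; b_4 = 3; c_4 = 9.5; a_5 = 8; b_5 = 3.5; c_5 = 4.5; t_5 = 3; a_6 = 5.5; b_6 = 4.5; c_6 = 7.5; s_6 = 1; a_7 = 3.5; b_7 = 2.5; c_7 = 9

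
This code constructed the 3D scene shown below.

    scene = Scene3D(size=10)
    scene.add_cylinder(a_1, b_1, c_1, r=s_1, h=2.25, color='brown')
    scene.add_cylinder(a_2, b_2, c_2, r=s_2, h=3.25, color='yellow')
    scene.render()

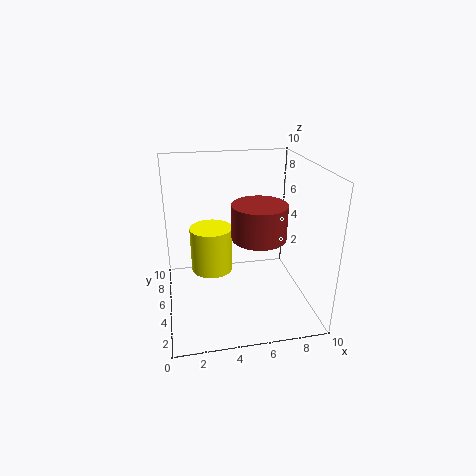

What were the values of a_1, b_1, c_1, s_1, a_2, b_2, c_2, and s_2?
a_1 = 6
b_1 = 3.25
c_1 = 5.75
s_1 = 1.75
a_2 = 3.25
b_2 = 6
c_2 = 2.25
s_2 = 1.5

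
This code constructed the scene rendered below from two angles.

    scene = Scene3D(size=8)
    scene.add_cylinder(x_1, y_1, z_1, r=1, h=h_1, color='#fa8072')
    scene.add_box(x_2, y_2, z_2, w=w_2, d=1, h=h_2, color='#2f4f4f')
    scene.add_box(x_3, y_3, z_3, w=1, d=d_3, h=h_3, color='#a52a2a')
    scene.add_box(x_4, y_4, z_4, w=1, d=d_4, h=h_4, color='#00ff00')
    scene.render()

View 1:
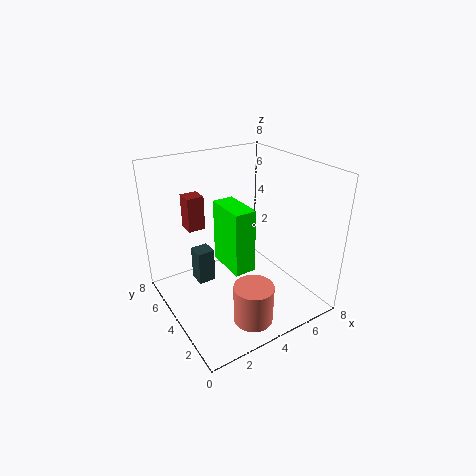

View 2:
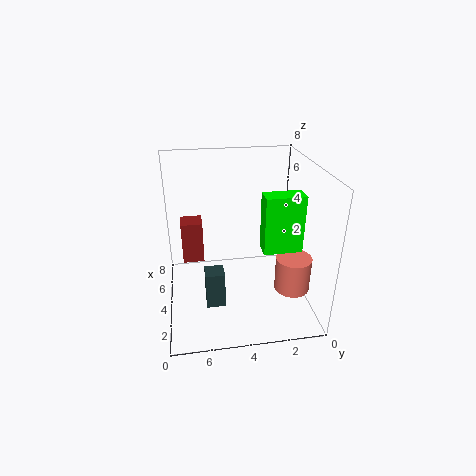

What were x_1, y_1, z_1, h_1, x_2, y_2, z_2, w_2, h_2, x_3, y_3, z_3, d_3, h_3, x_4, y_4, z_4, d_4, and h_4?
x_1 = 3; y_1 = 1; z_1 = 1; h_1 = 2; x_2 = 2; y_2 = 5; z_2 = 1; w_2 = 1; h_2 = 2; x_3 = 2; y_3 = 6; z_3 = 4; d_3 = 1; h_3 = 2; x_4 = 2; y_4 = 1; z_4 = 4; d_4 = 2; h_4 = 3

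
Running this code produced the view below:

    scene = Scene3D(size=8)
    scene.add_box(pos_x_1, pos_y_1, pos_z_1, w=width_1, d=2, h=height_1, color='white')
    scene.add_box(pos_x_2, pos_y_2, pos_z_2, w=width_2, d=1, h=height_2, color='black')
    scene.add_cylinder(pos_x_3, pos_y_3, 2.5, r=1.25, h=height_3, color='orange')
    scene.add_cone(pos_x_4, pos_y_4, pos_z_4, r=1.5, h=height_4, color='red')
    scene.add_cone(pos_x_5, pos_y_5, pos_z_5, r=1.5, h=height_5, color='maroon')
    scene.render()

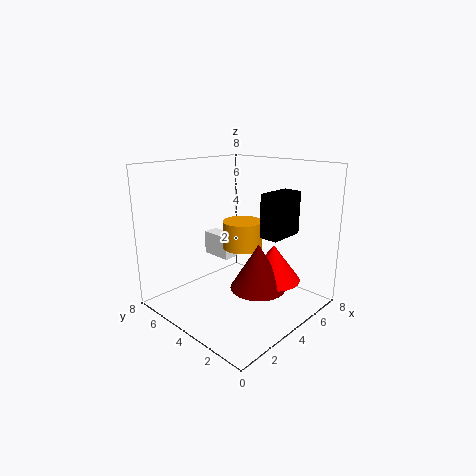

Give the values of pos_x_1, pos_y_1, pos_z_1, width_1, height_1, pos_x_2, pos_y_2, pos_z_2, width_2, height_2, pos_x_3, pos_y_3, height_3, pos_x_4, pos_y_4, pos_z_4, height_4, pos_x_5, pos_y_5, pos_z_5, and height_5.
pos_x_1 = 5; pos_y_1 = 6; pos_z_1 = 1.75; width_1 = 1; height_1 = 1.5; pos_x_2 = 3.75; pos_y_2 = 1.25; pos_z_2 = 4.5; width_2 = 2; height_2 = 2.25; pos_x_3 = 6; pos_y_3 = 5.5; height_3 = 1.75; pos_x_4 = 5; pos_y_4 = 2.25; pos_z_4 = 1.75; height_4 = 2; pos_x_5 = 4; pos_y_5 = 2.5; pos_z_5 = 1.5; height_5 = 2.5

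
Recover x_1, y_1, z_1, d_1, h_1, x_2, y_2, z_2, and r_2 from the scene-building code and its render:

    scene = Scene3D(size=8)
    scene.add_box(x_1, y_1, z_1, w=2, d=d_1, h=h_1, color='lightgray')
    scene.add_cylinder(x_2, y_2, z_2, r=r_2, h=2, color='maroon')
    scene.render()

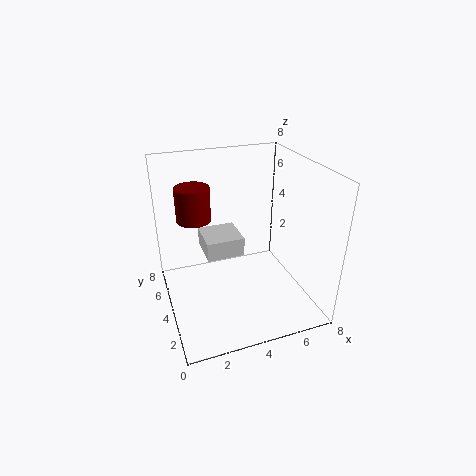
x_1 = 2
y_1 = 3
z_1 = 3.5
d_1 = 2
h_1 = 1
x_2 = 2
y_2 = 6
z_2 = 4.5
r_2 = 1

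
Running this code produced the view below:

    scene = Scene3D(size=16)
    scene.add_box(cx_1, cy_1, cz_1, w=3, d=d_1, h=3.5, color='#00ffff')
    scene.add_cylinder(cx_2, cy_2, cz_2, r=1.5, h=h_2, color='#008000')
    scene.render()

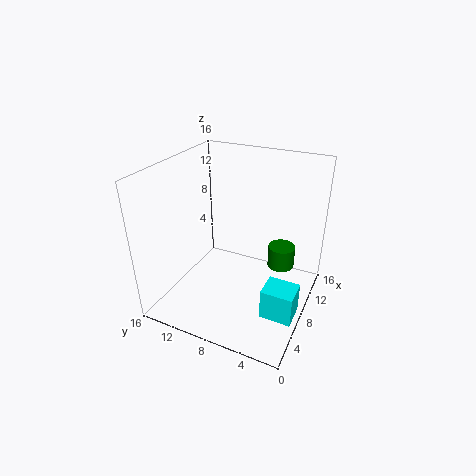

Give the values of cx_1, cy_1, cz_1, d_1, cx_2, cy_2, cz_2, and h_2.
cx_1 = 5
cy_1 = 0.5
cz_1 = 0.5
d_1 = 3.5
cx_2 = 10
cy_2 = 3.5
cz_2 = 4.5
h_2 = 2.5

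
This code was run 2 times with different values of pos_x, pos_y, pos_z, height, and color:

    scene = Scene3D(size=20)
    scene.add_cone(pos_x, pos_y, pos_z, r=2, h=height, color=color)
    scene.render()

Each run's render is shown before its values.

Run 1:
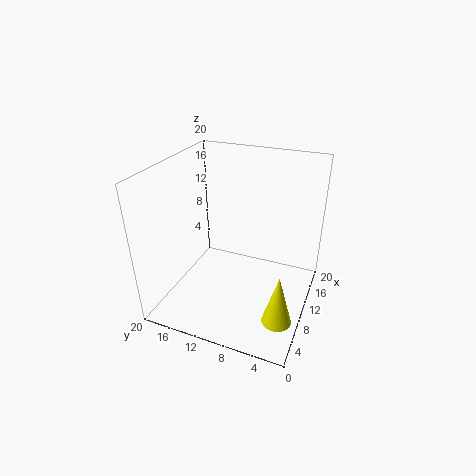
pos_x = 6; pos_y = 2.75; pos_z = 0.75; height = 7.25; color = 'yellow'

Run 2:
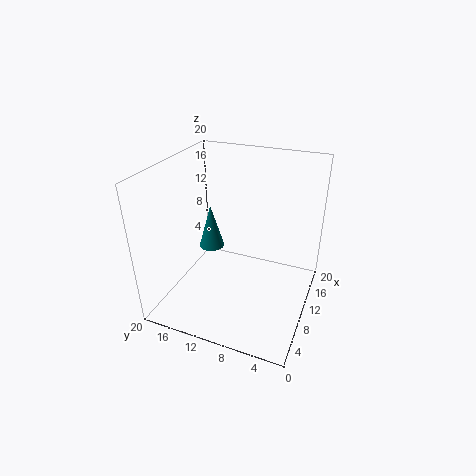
pos_x = 14.5; pos_y = 16.5; pos_z = 4.75; height = 7; color = 'teal'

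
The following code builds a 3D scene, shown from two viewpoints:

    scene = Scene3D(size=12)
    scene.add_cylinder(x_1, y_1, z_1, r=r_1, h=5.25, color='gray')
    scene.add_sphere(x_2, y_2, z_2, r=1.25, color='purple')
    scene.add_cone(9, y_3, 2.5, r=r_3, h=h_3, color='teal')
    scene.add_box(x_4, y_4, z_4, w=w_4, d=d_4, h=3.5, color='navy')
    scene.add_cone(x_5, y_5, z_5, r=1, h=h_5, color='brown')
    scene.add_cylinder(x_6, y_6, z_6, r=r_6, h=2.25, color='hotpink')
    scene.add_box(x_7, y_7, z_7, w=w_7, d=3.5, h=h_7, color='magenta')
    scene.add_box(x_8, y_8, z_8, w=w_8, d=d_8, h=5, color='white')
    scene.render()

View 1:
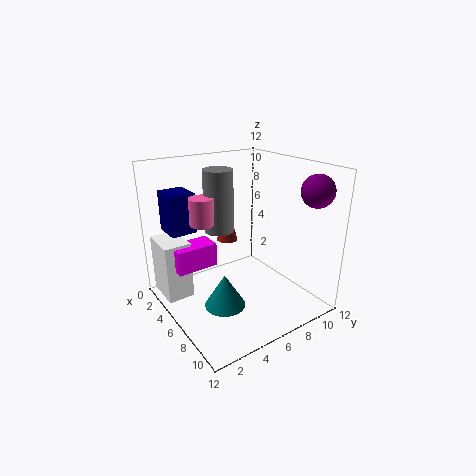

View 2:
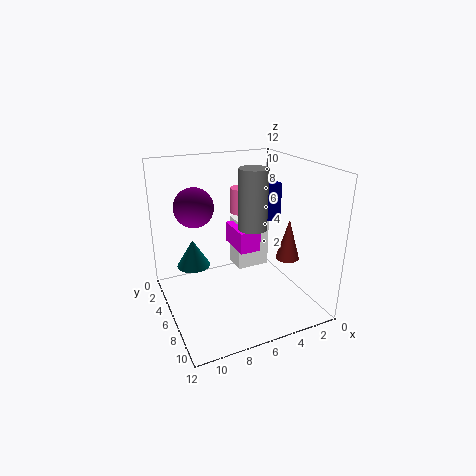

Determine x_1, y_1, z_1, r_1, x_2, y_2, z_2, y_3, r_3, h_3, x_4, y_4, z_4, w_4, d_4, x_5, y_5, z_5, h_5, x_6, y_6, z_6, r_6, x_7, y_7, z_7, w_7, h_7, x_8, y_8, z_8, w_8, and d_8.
x_1 = 4.25; y_1 = 5.25; z_1 = 6.25; r_1 = 1.25; x_2 = 10.75; y_2 = 9.75; z_2 = 10.5; y_3 = 2.75; r_3 = 1.5; h_3 = 2.5; x_4 = 0.5; y_4 = 1.5; z_4 = 6; w_4 = 2.5; d_4 = 2.25; x_5 = 2; y_5 = 7.5; z_5 = 4; h_5 = 3.5; x_6 = 4.5; y_6 = 3.5; z_6 = 7.25; r_6 = 1; x_7 = 3; y_7 = 1; z_7 = 3.5; w_7 = 2; h_7 = 2; x_8 = 1; y_8 = 0.25; z_8 = 0.75; w_8 = 3.25; d_8 = 2.25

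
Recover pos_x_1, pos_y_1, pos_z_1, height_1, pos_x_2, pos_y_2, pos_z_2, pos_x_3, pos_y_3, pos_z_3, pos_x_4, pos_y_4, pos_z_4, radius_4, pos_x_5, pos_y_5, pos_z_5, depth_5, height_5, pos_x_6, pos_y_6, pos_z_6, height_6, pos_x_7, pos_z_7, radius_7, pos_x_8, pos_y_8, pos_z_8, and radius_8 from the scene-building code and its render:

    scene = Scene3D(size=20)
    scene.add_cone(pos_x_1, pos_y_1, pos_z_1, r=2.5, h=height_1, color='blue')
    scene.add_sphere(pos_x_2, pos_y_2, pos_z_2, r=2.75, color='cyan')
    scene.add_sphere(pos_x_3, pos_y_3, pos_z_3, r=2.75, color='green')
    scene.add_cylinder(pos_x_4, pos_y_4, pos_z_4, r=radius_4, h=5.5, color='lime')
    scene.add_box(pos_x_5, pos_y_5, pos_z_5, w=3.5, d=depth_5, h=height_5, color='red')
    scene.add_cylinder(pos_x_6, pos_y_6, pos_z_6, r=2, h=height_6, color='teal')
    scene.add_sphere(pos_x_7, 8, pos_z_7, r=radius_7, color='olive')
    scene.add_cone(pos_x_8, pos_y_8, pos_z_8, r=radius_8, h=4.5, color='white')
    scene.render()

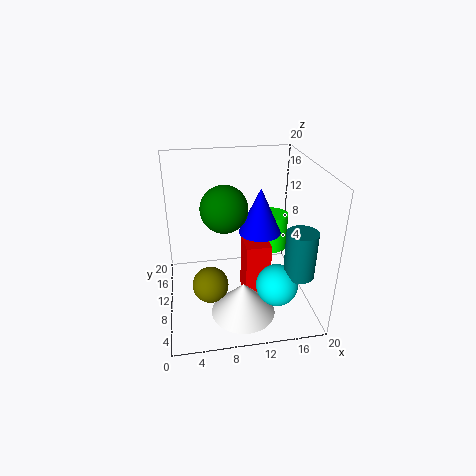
pos_x_1 = 11.75
pos_y_1 = 5
pos_z_1 = 13.5
height_1 = 5.5
pos_x_2 = 14.25
pos_y_2 = 4.5
pos_z_2 = 5.5
pos_x_3 = 7.5
pos_y_3 = 5
pos_z_3 = 16.75
pos_x_4 = 16
pos_y_4 = 13.75
pos_z_4 = 6
radius_4 = 2.25
pos_x_5 = 10.75
pos_y_5 = 7.5
pos_z_5 = 0.75
depth_5 = 4.5
height_5 = 8.75
pos_x_6 = 17
pos_y_6 = 4.25
pos_z_6 = 7
height_6 = 6.25
pos_x_7 = 5.75
pos_z_7 = 4
radius_7 = 2.5
pos_x_8 = 9.75
pos_y_8 = 4.5
pos_z_8 = 1.75
radius_8 = 4.25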